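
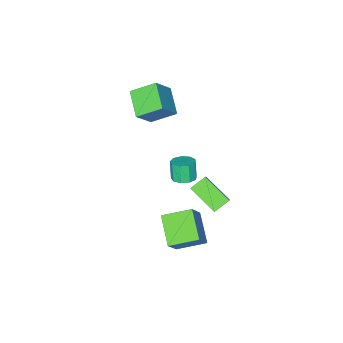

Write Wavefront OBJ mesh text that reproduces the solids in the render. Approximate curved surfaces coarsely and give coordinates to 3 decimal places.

v 0.334 1.027 -1.067
v 0.96 1.712 -0.045
v -0.008 2.839 -2.072
v 0.619 3.524 -1.05
v 1.341 0.916 -1.61
v 1.968 1.601 -0.588
v 1 2.728 -2.615
v 1.626 3.413 -1.593
v 3.491 1.583 -2.684
v 2.043 2.612 -2.131
v 4.245 3.198 -3.716
v 2.798 4.227 -3.163
v 4.562 2.173 -0.977
v 3.115 3.202 -0.424
v 5.317 3.788 -2.009
v 3.869 4.817 -1.456
v 0.989 -4.013 3.174
v -0.18 -3.023 4.06
v 1.715 -2.461 2.399
v 0.547 -1.471 3.286
v 2.173 -3.869 4.574
v 1.005 -2.879 5.461
v 2.9 -2.317 3.8
v 1.731 -1.327 4.686
v -0.181 -1.712 -3.995
v 0.596 -1.754 -3.858
v 0.357 -2.17 -2.628
v -0.419 -2.128 -2.765
v 0.412 -1.263 -3.727
v 0.173 -1.679 -2.498
v -0.05 -0.982 -3.722
v -0.289 -1.399 -2.492
v -0.573 -1.042 -3.844
v -0.811 -1.459 -2.615
v -0.912 -1.416 -4.037
v -1.151 -1.833 -2.807
v -0.909 -1.928 -4.21
v -1.148 -2.345 -2.98
v -0.565 -2.339 -4.282
v -0.804 -2.756 -3.053
v -0.042 -2.456 -4.22
v -0.281 -2.873 -2.991
v 0.417 -2.225 -4.053
v 0.178 -2.642 -2.823
f 2 4 1
f 5 2 1
f 1 4 3
f 3 5 1
f 2 8 4
f 6 2 5
f 6 8 2
f 4 8 3
f 7 5 3
f 3 8 7
f 7 6 5
f 8 6 7
f 10 12 9
f 13 10 9
f 9 12 11
f 11 13 9
f 10 16 12
f 14 10 13
f 14 16 10
f 12 16 11
f 15 13 11
f 11 16 15
f 15 14 13
f 16 14 15
f 18 20 17
f 21 18 17
f 17 20 19
f 19 21 17
f 18 24 20
f 22 18 21
f 22 24 18
f 20 24 19
f 23 21 19
f 19 24 23
f 23 22 21
f 24 22 23
f 26 25 29
f 26 29 27
f 27 29 30
f 27 30 28
f 29 25 31
f 29 31 30
f 30 31 32
f 30 32 28
f 31 25 33
f 31 33 32
f 32 33 34
f 32 34 28
f 33 25 35
f 33 35 34
f 34 35 36
f 34 36 28
f 35 25 37
f 35 37 36
f 36 37 38
f 36 38 28
f 37 25 39
f 37 39 38
f 38 39 40
f 38 40 28
f 39 25 41
f 39 41 40
f 40 41 42
f 40 42 28
f 41 25 43
f 41 43 42
f 42 43 44
f 42 44 28
f 43 25 26
f 43 26 44
f 44 26 27
f 44 27 28



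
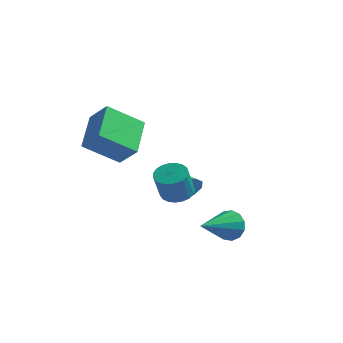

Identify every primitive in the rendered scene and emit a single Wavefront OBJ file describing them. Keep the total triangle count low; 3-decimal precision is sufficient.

v -2.424 -2.619 0.812
v -3.672 -3.778 1.972
v -3.109 -0.85 1.845
v -4.356 -2.009 3.004
v -1.424 -2.771 1.736
v -2.671 -3.93 2.895
v -2.108 -1.002 2.768
v -3.356 -2.161 3.928
v -0.832 -0.305 -1.546
v -0.109 0.034 -1.411
v -0.045 -0.676 0.022
v -0.768 -1.015 -0.114
v -0.319 0.265 -1.287
v -0.255 -0.444 0.146
v -0.618 0.399 -1.207
v -0.554 -0.311 0.225
v -0.954 0.41 -1.186
v -0.89 -0.3 0.246
v -1.269 0.298 -1.228
v -1.205 -0.412 0.205
v -1.508 0.082 -1.324
v -1.444 -0.628 0.108
v -1.631 -0.202 -1.459
v -1.567 -0.911 -0.027
v -1.615 -0.503 -1.609
v -1.551 -1.213 -0.177
v -1.464 -0.77 -1.748
v -1.4 -1.48 -0.316
v -1.204 -0.957 -1.852
v -1.139 -1.666 -0.42
v -0.879 -1.031 -1.904
v -0.815 -1.74 -0.471
v -0.546 -0.979 -1.893
v -0.482 -1.689 -0.46
v -0.263 -0.811 -1.822
v -0.199 -1.521 -0.39
v -0.078 -0.556 -1.704
v -0.014 -1.265 -0.272
v -0.024 -0.257 -1.559
v 0.041 -0.967 -0.126
v 2.277 -1.088 -2.625
v 2.683 -0.926 -1.884
v 1.843 -2.972 -1.975
v 2.22 -0.796 -1.818
v 1.776 -0.76 -2.008
v 1.491 -0.827 -2.394
v 1.455 -0.977 -2.853
v 1.68 -1.162 -3.24
v 2.095 -1.324 -3.432
v 2.567 -1.411 -3.367
v 2.948 -1.395 -3.067
v 3.115 -1.281 -2.627
v 3.016 -1.107 -2.186
v -1.56 1.434 -2.294
v -1.264 0.963 -1.404
v -2.94 2.286 -1.386
v -0.945 1.526 -1.448
v -0.861 2.054 -1.816
v -1.044 2.345 -2.366
v -1.424 2.288 -2.889
v -1.855 1.904 -3.185
v -2.174 1.341 -3.141
v -2.258 0.813 -2.773
v -2.075 0.522 -2.222
v -1.696 0.579 -1.699
f 2 4 1
f 5 2 1
f 1 4 3
f 3 5 1
f 2 8 4
f 6 2 5
f 6 8 2
f 4 8 3
f 7 5 3
f 3 8 7
f 7 6 5
f 8 6 7
f 10 9 13
f 10 13 11
f 11 13 14
f 11 14 12
f 13 9 15
f 13 15 14
f 14 15 16
f 14 16 12
f 15 9 17
f 15 17 16
f 16 17 18
f 16 18 12
f 17 9 19
f 17 19 18
f 18 19 20
f 18 20 12
f 19 9 21
f 19 21 20
f 20 21 22
f 20 22 12
f 21 9 23
f 21 23 22
f 22 23 24
f 22 24 12
f 23 9 25
f 23 25 24
f 24 25 26
f 24 26 12
f 25 9 27
f 25 27 26
f 26 27 28
f 26 28 12
f 27 9 29
f 27 29 28
f 28 29 30
f 28 30 12
f 29 9 31
f 29 31 30
f 30 31 32
f 30 32 12
f 31 9 33
f 31 33 32
f 32 33 34
f 32 34 12
f 33 9 35
f 33 35 34
f 34 35 36
f 34 36 12
f 35 9 37
f 35 37 36
f 36 37 38
f 36 38 12
f 37 9 39
f 37 39 38
f 38 39 40
f 38 40 12
f 39 9 10
f 39 10 40
f 40 10 11
f 40 11 12
f 42 41 44
f 42 44 43
f 44 41 45
f 44 45 43
f 45 41 46
f 45 46 43
f 46 41 47
f 46 47 43
f 47 41 48
f 47 48 43
f 48 41 49
f 48 49 43
f 49 41 50
f 49 50 43
f 50 41 51
f 50 51 43
f 51 41 52
f 51 52 43
f 52 41 53
f 52 53 43
f 53 41 42
f 53 42 43
f 55 54 57
f 55 57 56
f 57 54 58
f 57 58 56
f 58 54 59
f 58 59 56
f 59 54 60
f 59 60 56
f 60 54 61
f 60 61 56
f 61 54 62
f 61 62 56
f 62 54 63
f 62 63 56
f 63 54 64
f 63 64 56
f 64 54 65
f 64 65 56
f 65 54 55
f 65 55 56



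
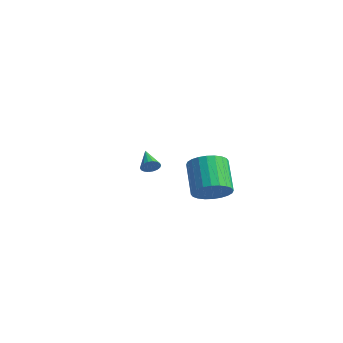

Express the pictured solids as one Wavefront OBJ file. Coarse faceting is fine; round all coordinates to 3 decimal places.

v -3.071 -2.93 0.781
v -2.925 -3.181 1.199
v -4.089 -2.49 1.399
v -2.823 -2.979 1.224
v -2.771 -2.768 1.16
v -2.778 -2.589 1.021
v -2.843 -2.477 0.835
v -2.953 -2.454 0.637
v -3.087 -2.526 0.469
v -3.217 -2.678 0.362
v -3.319 -2.88 0.338
v -3.371 -3.091 0.401
v -3.364 -3.271 0.54
v -3.299 -3.382 0.727
v -3.189 -3.405 0.924
v -3.055 -3.333 1.092
v 2.898 -3.882 1.35
v 3.396 -4.324 2.041
v 2.18 -3.66 3.342
v 1.682 -3.218 2.65
v 3.566 -3.991 2.03
v 2.351 -3.327 3.331
v 3.635 -3.641 1.915
v 2.419 -2.977 3.216
v 3.591 -3.328 1.715
v 2.376 -2.664 3.015
v 3.442 -3.099 1.458
v 2.227 -2.435 2.759
v 3.21 -2.989 1.186
v 1.995 -2.325 2.486
v 2.93 -3.016 0.938
v 1.715 -2.351 2.238
v 2.646 -3.174 0.753
v 1.43 -2.51 2.053
v 2.4 -3.44 0.658
v 1.184 -2.776 1.959
v 2.229 -3.773 0.669
v 1.014 -3.109 1.97
v 2.161 -4.123 0.784
v 0.945 -3.459 2.085
v 2.204 -4.436 0.985
v 0.989 -3.772 2.285
v 2.353 -4.665 1.241
v 1.138 -4.001 2.542
v 2.585 -4.775 1.514
v 1.37 -4.111 2.814
v 2.865 -4.749 1.762
v 1.65 -4.084 3.062
v 3.15 -4.59 1.947
v 1.934 -3.926 3.247
f 2 1 4
f 2 4 3
f 4 1 5
f 4 5 3
f 5 1 6
f 5 6 3
f 6 1 7
f 6 7 3
f 7 1 8
f 7 8 3
f 8 1 9
f 8 9 3
f 9 1 10
f 9 10 3
f 10 1 11
f 10 11 3
f 11 1 12
f 11 12 3
f 12 1 13
f 12 13 3
f 13 1 14
f 13 14 3
f 14 1 15
f 14 15 3
f 15 1 16
f 15 16 3
f 16 1 2
f 16 2 3
f 18 17 21
f 18 21 19
f 19 21 22
f 19 22 20
f 21 17 23
f 21 23 22
f 22 23 24
f 22 24 20
f 23 17 25
f 23 25 24
f 24 25 26
f 24 26 20
f 25 17 27
f 25 27 26
f 26 27 28
f 26 28 20
f 27 17 29
f 27 29 28
f 28 29 30
f 28 30 20
f 29 17 31
f 29 31 30
f 30 31 32
f 30 32 20
f 31 17 33
f 31 33 32
f 32 33 34
f 32 34 20
f 33 17 35
f 33 35 34
f 34 35 36
f 34 36 20
f 35 17 37
f 35 37 36
f 36 37 38
f 36 38 20
f 37 17 39
f 37 39 38
f 38 39 40
f 38 40 20
f 39 17 41
f 39 41 40
f 40 41 42
f 40 42 20
f 41 17 43
f 41 43 42
f 42 43 44
f 42 44 20
f 43 17 45
f 43 45 44
f 44 45 46
f 44 46 20
f 45 17 47
f 45 47 46
f 46 47 48
f 46 48 20
f 47 17 49
f 47 49 48
f 48 49 50
f 48 50 20
f 49 17 18
f 49 18 50
f 50 18 19
f 50 19 20



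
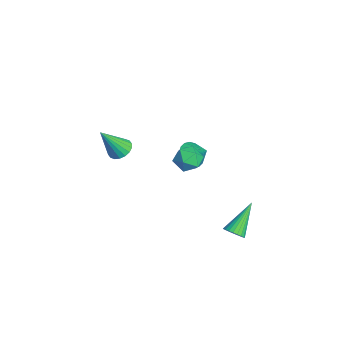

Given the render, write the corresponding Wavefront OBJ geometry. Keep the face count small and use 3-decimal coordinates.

v -1.085 1.158 -1.762
v -0.477 0.566 -1.809
v -0.395 1.802 -0.958
v -0.381 0.807 -2.084
v -0.424 1.117 -2.296
v -0.598 1.436 -2.402
v -0.869 1.7 -2.381
v -1.182 1.856 -2.238
v -1.476 1.875 -2
v -1.692 1.751 -1.716
v -1.789 1.51 -1.441
v -1.745 1.199 -1.229
v -1.571 0.88 -1.123
v -1.301 0.617 -1.144
v -0.988 0.46 -1.287
v -0.694 0.442 -1.525
v 4.17 2.115 -3.897
v 4.569 1.968 -3.446
v 3.11 3.325 -2.563
v 4.675 2.164 -3.541
v 4.703 2.353 -3.689
v 4.651 2.505 -3.869
v 4.525 2.598 -4.054
v 4.345 2.617 -4.214
v 4.138 2.56 -4.327
v 3.936 2.435 -4.373
v 3.77 2.261 -4.348
v 3.665 2.065 -4.253
v 3.636 1.876 -4.104
v 3.689 1.724 -3.924
v 3.815 1.631 -3.74
v 3.995 1.612 -3.579
v 4.202 1.669 -3.467
v 4.403 1.794 -3.42
v 2.527 0.517 0.311
v 3.12 0.468 0.92
v 1.66 -0.208 1.1
v 2.253 -0.257 1.709
v 1.885 0.491 1.531
v 2.421 0.939 1.044
v 2.359 -0.679 0.976
v 2.895 -0.231 0.489
v 3.017 -0.27 1.331
v 2.724 0.452 1.674
v 2.056 -0.192 0.346
v 1.763 0.53 0.689
v -3.273 -2.273 -2.425
v -2.536 -2.133 -2.432
v -3.047 -3.367 -0.635
v -2.659 -1.875 -2.259
v -2.904 -1.696 -2.119
v -3.221 -1.632 -2.039
v -3.549 -1.694 -2.036
v -3.822 -1.871 -2.11
v -3.987 -2.128 -2.246
v -4.01 -2.413 -2.417
v -3.887 -2.671 -2.59
v -3.643 -2.85 -2.731
v -3.325 -2.914 -2.81
v -2.997 -2.852 -2.814
v -2.724 -2.675 -2.74
v -2.56 -2.418 -2.604
f 2 1 4
f 2 4 3
f 4 1 5
f 4 5 3
f 5 1 6
f 5 6 3
f 6 1 7
f 6 7 3
f 7 1 8
f 7 8 3
f 8 1 9
f 8 9 3
f 9 1 10
f 9 10 3
f 10 1 11
f 10 11 3
f 11 1 12
f 11 12 3
f 12 1 13
f 12 13 3
f 13 1 14
f 13 14 3
f 14 1 15
f 14 15 3
f 15 1 16
f 15 16 3
f 16 1 2
f 16 2 3
f 18 17 20
f 18 20 19
f 20 17 21
f 20 21 19
f 21 17 22
f 21 22 19
f 22 17 23
f 22 23 19
f 23 17 24
f 23 24 19
f 24 17 25
f 24 25 19
f 25 17 26
f 25 26 19
f 26 17 27
f 26 27 19
f 27 17 28
f 27 28 19
f 28 17 29
f 28 29 19
f 29 17 30
f 29 30 19
f 30 17 31
f 30 31 19
f 31 17 32
f 31 32 19
f 32 17 33
f 32 33 19
f 33 17 34
f 33 34 19
f 34 17 18
f 34 18 19
f 35 46 40
f 35 40 36
f 35 36 42
f 35 42 45
f 35 45 46
f 36 40 44
f 40 46 39
f 46 45 37
f 45 42 41
f 42 36 43
f 38 44 39
f 38 39 37
f 38 37 41
f 38 41 43
f 38 43 44
f 39 44 40
f 37 39 46
f 41 37 45
f 43 41 42
f 44 43 36
f 48 47 50
f 48 50 49
f 50 47 51
f 50 51 49
f 51 47 52
f 51 52 49
f 52 47 53
f 52 53 49
f 53 47 54
f 53 54 49
f 54 47 55
f 54 55 49
f 55 47 56
f 55 56 49
f 56 47 57
f 56 57 49
f 57 47 58
f 57 58 49
f 58 47 59
f 58 59 49
f 59 47 60
f 59 60 49
f 60 47 61
f 60 61 49
f 61 47 62
f 61 62 49
f 62 47 48
f 62 48 49



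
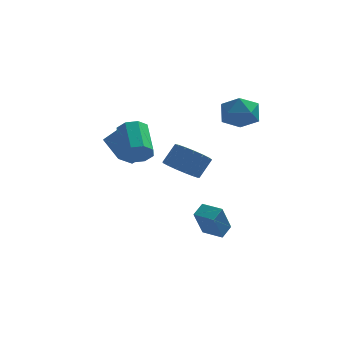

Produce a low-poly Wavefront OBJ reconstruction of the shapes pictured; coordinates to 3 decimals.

v 0.438 -1.142 0.781
v 1.413 -1.364 0.373
v 1.997 -0.741 1.432
v 1.022 -0.518 1.839
v 1.295 -0.904 0.168
v 1.879 -0.281 1.226
v 0.98 -0.499 0.103
v 1.565 0.124 1.161
v 0.542 -0.241 0.193
v 1.126 0.382 1.252
v 0.079 -0.19 0.418
v 0.663 0.434 1.477
v -0.301 -0.356 0.726
v 0.283 0.267 1.785
v -0.512 -0.702 1.047
v 0.072 -0.079 2.105
v -0.506 -1.149 1.306
v 0.079 -0.526 2.365
v -0.283 -1.595 1.446
v 0.301 -0.971 2.504
v 0.105 -1.936 1.432
v 0.689 -1.313 2.491
v 0.569 -2.095 1.27
v 1.153 -1.472 2.328
v 1.003 -2.036 0.996
v 1.588 -1.413 2.054
v 1.308 -1.772 0.672
v 1.892 -1.149 1.73
v -1.655 -2.049 2.192
v -1.31 -2.369 2.911
v -1.82 -0.592 3.948
v -2.165 -0.271 3.228
v -0.873 -2.034 2.55
v -1.383 -0.256 3.587
v -0.895 -1.707 1.979
v -1.405 0.071 3.016
v -1.362 -1.58 1.533
v -1.872 0.197 2.569
v -2 -1.728 1.472
v -2.51 0.049 2.509
v -2.437 -2.064 1.833
v -2.947 -0.286 2.87
v -2.415 -2.391 2.404
v -2.925 -0.613 3.441
v -1.948 -2.517 2.851
v -2.458 -0.74 3.887
v -3.261 2.274 -0.023
v -4.253 3.511 0.85
v -2.653 3.309 -0.799
v -3.644 4.546 0.074
v -2.476 2.374 0.726
v -3.467 3.611 1.599
v -1.867 3.409 -0.05
v -2.859 4.646 0.823
v 2.128 3.36 3.819
v 3.08 4.099 4.005
v 3.22 2.261 2.595
v 4.172 3 2.781
v 3.774 2.28 3.681
v 3.1 2.959 4.438
v 3.2 3.401 2.162
v 2.526 4.08 2.919
v 3.743 4.124 2.981
v 4.098 3.431 3.92
v 2.202 2.929 2.68
v 2.557 2.236 3.619
v 1.455 0.156 -4.303
v 1.065 -0.796 -2.565
v 1.843 0.858 -3.832
v 1.453 -0.094 -2.094
v 2.547 -0.406 -4.366
v 2.157 -1.358 -2.628
v 2.935 0.296 -3.895
v 2.545 -0.656 -2.157
f 2 1 5
f 2 5 3
f 3 5 6
f 3 6 4
f 5 1 7
f 5 7 6
f 6 7 8
f 6 8 4
f 7 1 9
f 7 9 8
f 8 9 10
f 8 10 4
f 9 1 11
f 9 11 10
f 10 11 12
f 10 12 4
f 11 1 13
f 11 13 12
f 12 13 14
f 12 14 4
f 13 1 15
f 13 15 14
f 14 15 16
f 14 16 4
f 15 1 17
f 15 17 16
f 16 17 18
f 16 18 4
f 17 1 19
f 17 19 18
f 18 19 20
f 18 20 4
f 19 1 21
f 19 21 20
f 20 21 22
f 20 22 4
f 21 1 23
f 21 23 22
f 22 23 24
f 22 24 4
f 23 1 25
f 23 25 24
f 24 25 26
f 24 26 4
f 25 1 27
f 25 27 26
f 26 27 28
f 26 28 4
f 27 1 2
f 27 2 28
f 28 2 3
f 28 3 4
f 30 29 33
f 30 33 31
f 31 33 34
f 31 34 32
f 33 29 35
f 33 35 34
f 34 35 36
f 34 36 32
f 35 29 37
f 35 37 36
f 36 37 38
f 36 38 32
f 37 29 39
f 37 39 38
f 38 39 40
f 38 40 32
f 39 29 41
f 39 41 40
f 40 41 42
f 40 42 32
f 41 29 43
f 41 43 42
f 42 43 44
f 42 44 32
f 43 29 45
f 43 45 44
f 44 45 46
f 44 46 32
f 45 29 30
f 45 30 46
f 46 30 31
f 46 31 32
f 48 50 47
f 51 48 47
f 47 50 49
f 49 51 47
f 48 54 50
f 52 48 51
f 52 54 48
f 50 54 49
f 53 51 49
f 49 54 53
f 53 52 51
f 54 52 53
f 55 66 60
f 55 60 56
f 55 56 62
f 55 62 65
f 55 65 66
f 56 60 64
f 60 66 59
f 66 65 57
f 65 62 61
f 62 56 63
f 58 64 59
f 58 59 57
f 58 57 61
f 58 61 63
f 58 63 64
f 59 64 60
f 57 59 66
f 61 57 65
f 63 61 62
f 64 63 56
f 68 70 67
f 71 68 67
f 67 70 69
f 69 71 67
f 68 74 70
f 72 68 71
f 72 74 68
f 70 74 69
f 73 71 69
f 69 74 73
f 73 72 71
f 74 72 73



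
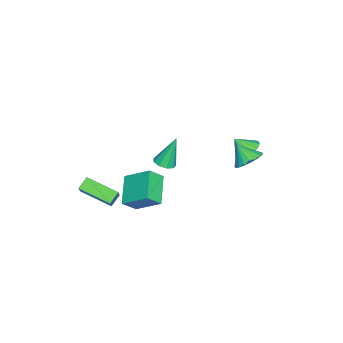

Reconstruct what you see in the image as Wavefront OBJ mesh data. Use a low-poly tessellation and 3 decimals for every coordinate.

v 3.001 -4.996 0.91
v 2.316 -4.716 1.44
v 3.307 -2.995 0.246
v 2.622 -2.715 0.777
v 3.818 -4.805 1.863
v 3.133 -4.525 2.394
v 4.124 -2.804 1.2
v 3.439 -2.524 1.73
v -0.897 4.135 2.739
v -0.195 3.519 2.441
v -1.183 3.325 3.741
v 0.017 3.783 2.715
v 0.049 4.118 2.994
v -0.107 4.455 3.222
v -0.42 4.729 3.354
v -0.827 4.885 3.364
v -1.248 4.893 3.251
v -1.599 4.75 3.036
v -1.812 4.486 2.762
v -1.843 4.152 2.483
v -1.687 3.814 2.255
v -1.375 3.54 2.123
v -0.968 3.384 2.113
v -0.547 3.376 2.226
v 1.155 -2.005 0.995
v 1.414 -0.396 2.065
v 2.924 -1.623 -0.009
v 3.183 -0.013 1.061
v 1.777 -2.667 1.839
v 2.036 -1.057 2.909
v 3.546 -2.284 0.835
v 3.805 -0.675 1.905
v -3.268 3.487 1.728
v -2.589 4.012 2.111
v -3.172 2.673 2.672
v -2.967 4.176 2.292
v -3.414 4.183 2.343
v -3.827 4.03 2.253
v -4.113 3.753 2.043
v -4.205 3.415 1.761
v -4.082 3.093 1.471
v -3.773 2.862 1.24
v -3.348 2.774 1.121
v -2.905 2.849 1.141
v -2.545 3.07 1.295
v -2.351 3.387 1.549
v -2.367 3.727 1.843
v -1.624 -1.227 0.787
v -0.933 -1.368 0.975
v -2.056 -0.613 2.833
v -0.975 -0.894 0.824
v -1.321 -0.575 0.656
v -1.808 -0.562 0.548
v -2.209 -0.859 0.553
v -2.337 -1.328 0.666
v -2.13 -1.75 0.836
v -1.687 -1.927 0.983
v -1.214 -1.776 1.038
f 2 4 1
f 5 2 1
f 1 4 3
f 3 5 1
f 2 8 4
f 6 2 5
f 6 8 2
f 4 8 3
f 7 5 3
f 3 8 7
f 7 6 5
f 8 6 7
f 10 9 12
f 10 12 11
f 12 9 13
f 12 13 11
f 13 9 14
f 13 14 11
f 14 9 15
f 14 15 11
f 15 9 16
f 15 16 11
f 16 9 17
f 16 17 11
f 17 9 18
f 17 18 11
f 18 9 19
f 18 19 11
f 19 9 20
f 19 20 11
f 20 9 21
f 20 21 11
f 21 9 22
f 21 22 11
f 22 9 23
f 22 23 11
f 23 9 24
f 23 24 11
f 24 9 10
f 24 10 11
f 26 28 25
f 29 26 25
f 25 28 27
f 27 29 25
f 26 32 28
f 30 26 29
f 30 32 26
f 28 32 27
f 31 29 27
f 27 32 31
f 31 30 29
f 32 30 31
f 34 33 36
f 34 36 35
f 36 33 37
f 36 37 35
f 37 33 38
f 37 38 35
f 38 33 39
f 38 39 35
f 39 33 40
f 39 40 35
f 40 33 41
f 40 41 35
f 41 33 42
f 41 42 35
f 42 33 43
f 42 43 35
f 43 33 44
f 43 44 35
f 44 33 45
f 44 45 35
f 45 33 46
f 45 46 35
f 46 33 47
f 46 47 35
f 47 33 34
f 47 34 35
f 49 48 51
f 49 51 50
f 51 48 52
f 51 52 50
f 52 48 53
f 52 53 50
f 53 48 54
f 53 54 50
f 54 48 55
f 54 55 50
f 55 48 56
f 55 56 50
f 56 48 57
f 56 57 50
f 57 48 58
f 57 58 50
f 58 48 49
f 58 49 50



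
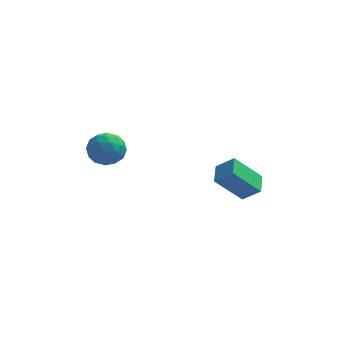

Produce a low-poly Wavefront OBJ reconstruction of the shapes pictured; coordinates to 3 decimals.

v -2.964 -1.066 2.895
v -2.454 -1.009 3.777
v -2.426 -2.611 2.683
v -1.916 -2.554 3.565
v -2.935 -2.573 3.566
v -3.268 -1.618 3.697
v -1.612 -2.002 2.763
v -1.945 -1.047 2.894
v -1.618 -1.587 3.695
v -2.436 -1.94 4.191
v -2.444 -1.68 2.269
v -3.262 -2.033 2.765
v -2.756 -0.902 3.355
v -2.124 -2.718 3.105
v -2.723 -2.73 3.106
v -2.423 -2.696 3.624
v -3.235 -1.26 3.308
v -2.935 -1.226 3.826
v -3.218 -2.146 3.702
v -1.945 -2.394 2.634
v -1.645 -2.36 3.152
v -2.457 -0.924 2.836
v -2.157 -0.89 3.354
v -1.662 -1.474 2.758
v -1.965 -1.208 3.824
v -1.649 -2.117 3.7
v -1.47 -1.792 3.228
v -1.666 -1.231 3.305
v -2.446 -1.416 4.116
v -2.129 -2.324 3.992
v -2.729 -2.335 3.993
v -2.924 -1.774 4.07
v -1.954 -1.756 4.068
v -2.751 -1.296 2.468
v -2.434 -2.204 2.344
v -1.956 -1.846 2.39
v -2.151 -1.285 2.467
v -3.231 -1.503 2.76
v -2.915 -2.412 2.636
v -3.214 -2.389 3.155
v -3.41 -1.828 3.232
v -2.926 -1.864 2.392
v 3.825 1.849 -2.372
v 2.437 1.417 -0.842
v 3.809 3.045 -2.048
v 2.421 2.613 -0.518
v 4.759 1.647 -1.582
v 3.371 1.215 -0.052
v 4.743 2.843 -1.258
v 3.355 2.411 0.272
f 1 38 17
f 38 12 41
f 17 41 6
f 38 41 17
f 1 17 13
f 17 6 18
f 13 18 2
f 17 18 13
f 1 13 22
f 13 2 23
f 22 23 8
f 13 23 22
f 1 22 34
f 22 8 37
f 34 37 11
f 22 37 34
f 1 34 38
f 34 11 42
f 38 42 12
f 34 42 38
f 2 18 29
f 18 6 32
f 29 32 10
f 18 32 29
f 6 41 19
f 41 12 40
f 19 40 5
f 41 40 19
f 12 42 39
f 42 11 35
f 39 35 3
f 42 35 39
f 11 37 36
f 37 8 24
f 36 24 7
f 37 24 36
f 8 23 28
f 23 2 25
f 28 25 9
f 23 25 28
f 4 30 16
f 30 10 31
f 16 31 5
f 30 31 16
f 4 16 14
f 16 5 15
f 14 15 3
f 16 15 14
f 4 14 21
f 14 3 20
f 21 20 7
f 14 20 21
f 4 21 26
f 21 7 27
f 26 27 9
f 21 27 26
f 4 26 30
f 26 9 33
f 30 33 10
f 26 33 30
f 5 31 19
f 31 10 32
f 19 32 6
f 31 32 19
f 3 15 39
f 15 5 40
f 39 40 12
f 15 40 39
f 7 20 36
f 20 3 35
f 36 35 11
f 20 35 36
f 9 27 28
f 27 7 24
f 28 24 8
f 27 24 28
f 10 33 29
f 33 9 25
f 29 25 2
f 33 25 29
f 44 46 43
f 47 44 43
f 43 46 45
f 45 47 43
f 44 50 46
f 48 44 47
f 48 50 44
f 46 50 45
f 49 47 45
f 45 50 49
f 49 48 47
f 50 48 49



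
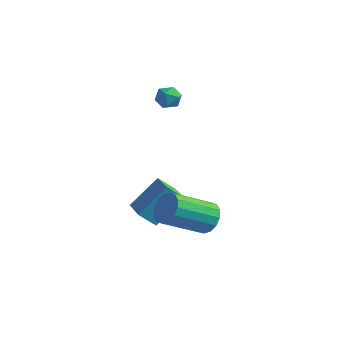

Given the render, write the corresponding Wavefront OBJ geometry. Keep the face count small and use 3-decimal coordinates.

v 1.228 -1.772 -4.086
v 1.768 -2.24 -4.468
v 1.012 -3.955 -3.436
v 0.472 -3.488 -3.054
v 1.961 -2.115 -4.118
v 1.205 -3.83 -3.086
v 1.958 -1.898 -3.759
v 1.202 -3.613 -2.727
v 1.76 -1.647 -3.488
v 1.004 -3.362 -2.456
v 1.419 -1.43 -3.377
v 0.663 -3.145 -2.345
v 1.026 -1.304 -3.456
v 0.27 -3.02 -2.424
v 0.688 -1.305 -3.704
v -0.068 -3.02 -2.672
v 0.495 -1.43 -4.054
v -0.261 -3.145 -3.022
v 0.498 -1.647 -4.413
v -0.258 -3.362 -3.381
v 0.696 -1.898 -4.684
v -0.06 -3.613 -3.652
v 1.037 -2.115 -4.795
v 0.281 -3.83 -3.763
v 1.43 -2.24 -4.716
v 0.674 -3.956 -3.684
v -1.167 -3.308 -4.123
v -0.654 -2.132 -2.804
v -2.575 -2.282 -4.49
v -2.062 -1.106 -3.171
v -0.638 -2.814 -4.769
v -0.125 -1.638 -3.45
v -2.046 -1.788 -5.136
v -1.533 -0.612 -3.817
v -2.943 -0.103 0.95
v -2.524 0.317 0.706
v -2.196 -0.497 1.554
v -1.777 -0.077 1.31
v -2.252 0.127 1.69
v -2.714 0.371 1.317
v -2.006 -0.551 0.943
v -2.468 -0.307 0.57
v -1.945 0.04 0.702
v -2.097 0.459 1.163
v -2.623 -0.639 1.097
v -2.775 -0.22 1.558
f 2 1 5
f 2 5 3
f 3 5 6
f 3 6 4
f 5 1 7
f 5 7 6
f 6 7 8
f 6 8 4
f 7 1 9
f 7 9 8
f 8 9 10
f 8 10 4
f 9 1 11
f 9 11 10
f 10 11 12
f 10 12 4
f 11 1 13
f 11 13 12
f 12 13 14
f 12 14 4
f 13 1 15
f 13 15 14
f 14 15 16
f 14 16 4
f 15 1 17
f 15 17 16
f 16 17 18
f 16 18 4
f 17 1 19
f 17 19 18
f 18 19 20
f 18 20 4
f 19 1 21
f 19 21 20
f 20 21 22
f 20 22 4
f 21 1 23
f 21 23 22
f 22 23 24
f 22 24 4
f 23 1 25
f 23 25 24
f 24 25 26
f 24 26 4
f 25 1 2
f 25 2 26
f 26 2 3
f 26 3 4
f 28 30 27
f 31 28 27
f 27 30 29
f 29 31 27
f 28 34 30
f 32 28 31
f 32 34 28
f 30 34 29
f 33 31 29
f 29 34 33
f 33 32 31
f 34 32 33
f 35 46 40
f 35 40 36
f 35 36 42
f 35 42 45
f 35 45 46
f 36 40 44
f 40 46 39
f 46 45 37
f 45 42 41
f 42 36 43
f 38 44 39
f 38 39 37
f 38 37 41
f 38 41 43
f 38 43 44
f 39 44 40
f 37 39 46
f 41 37 45
f 43 41 42
f 44 43 36



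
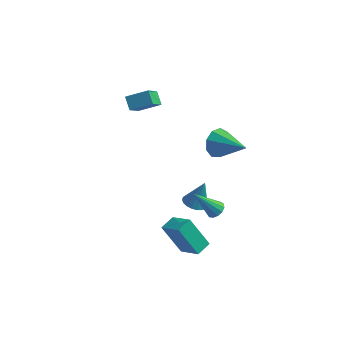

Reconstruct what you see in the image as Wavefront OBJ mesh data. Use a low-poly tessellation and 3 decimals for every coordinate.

v 0.967 -4.035 -3.069
v 2.214 -4.685 -2.226
v 1.306 -3.126 -2.869
v 2.553 -3.777 -2.027
v 2.147 -4.083 -4.853
v 3.394 -4.734 -4.011
v 2.486 -3.175 -4.654
v 3.733 -3.825 -3.811
v 1.638 -0.317 -4.023
v 2.247 0.095 -4.285
v 2.102 0.057 -2.357
v 2.014 0.32 -4.271
v 1.717 0.436 -4.214
v 1.405 0.421 -4.124
v 1.134 0.279 -4.017
v 0.95 0.034 -3.91
v 0.885 -0.272 -3.824
v 0.95 -0.585 -3.772
v 1.134 -0.852 -3.763
v 1.405 -1.027 -3.8
v 1.717 -1.078 -3.875
v 2.014 -0.998 -3.976
v 2.247 -0.8 -4.085
v 2.374 -0.519 -4.183
v 2.374 -0.202 -4.254
v -2.253 -0.444 3.435
v -2.728 0.105 4.032
v -2.196 0.79 2.342
v -2.671 1.34 2.939
v -1.029 -0 4.001
v -1.504 0.55 4.598
v -0.972 1.235 2.908
v -1.447 1.784 3.505
v 2.41 1.374 0.316
v 2.876 1.682 -0.537
v 4.33 0.646 1.104
v 2.878 2.196 -0.065
v 2.661 2.326 0.585
v 2.326 2.01 1.109
v 2.03 1.397 1.263
v 1.912 0.773 0.973
v 2.027 0.431 0.377
v 2.321 0.53 -0.249
v 2.656 1.024 -0.609
v 3.455 -1.983 -2.504
v 3.947 -1.945 -2.145
v 2.305 -2.537 -0.876
v 3.8 -1.634 -2.142
v 3.545 -1.434 -2.255
v 3.261 -1.408 -2.446
v 3.039 -1.565 -2.657
v 2.949 -1.854 -2.819
v 3.02 -2.185 -2.881
v 3.229 -2.451 -2.824
v 3.51 -2.569 -2.665
v 3.774 -2.501 -2.455
v 3.937 -2.268 -2.261
f 2 4 1
f 5 2 1
f 1 4 3
f 3 5 1
f 2 8 4
f 6 2 5
f 6 8 2
f 4 8 3
f 7 5 3
f 3 8 7
f 7 6 5
f 8 6 7
f 10 9 12
f 10 12 11
f 12 9 13
f 12 13 11
f 13 9 14
f 13 14 11
f 14 9 15
f 14 15 11
f 15 9 16
f 15 16 11
f 16 9 17
f 16 17 11
f 17 9 18
f 17 18 11
f 18 9 19
f 18 19 11
f 19 9 20
f 19 20 11
f 20 9 21
f 20 21 11
f 21 9 22
f 21 22 11
f 22 9 23
f 22 23 11
f 23 9 24
f 23 24 11
f 24 9 25
f 24 25 11
f 25 9 10
f 25 10 11
f 27 29 26
f 30 27 26
f 26 29 28
f 28 30 26
f 27 33 29
f 31 27 30
f 31 33 27
f 29 33 28
f 32 30 28
f 28 33 32
f 32 31 30
f 33 31 32
f 35 34 37
f 35 37 36
f 37 34 38
f 37 38 36
f 38 34 39
f 38 39 36
f 39 34 40
f 39 40 36
f 40 34 41
f 40 41 36
f 41 34 42
f 41 42 36
f 42 34 43
f 42 43 36
f 43 34 44
f 43 44 36
f 44 34 35
f 44 35 36
f 46 45 48
f 46 48 47
f 48 45 49
f 48 49 47
f 49 45 50
f 49 50 47
f 50 45 51
f 50 51 47
f 51 45 52
f 51 52 47
f 52 45 53
f 52 53 47
f 53 45 54
f 53 54 47
f 54 45 55
f 54 55 47
f 55 45 56
f 55 56 47
f 56 45 57
f 56 57 47
f 57 45 46
f 57 46 47



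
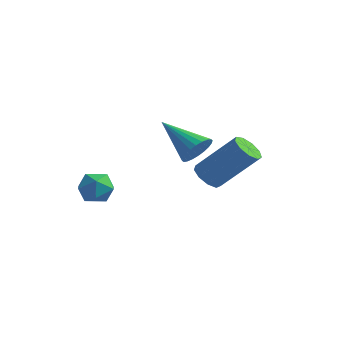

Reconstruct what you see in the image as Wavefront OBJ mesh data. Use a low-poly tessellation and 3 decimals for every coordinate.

v -0.148 0.396 0.528
v 0.208 0.454 1.069
v -1.572 0.324 1.472
v 0.16 0.697 1.015
v 0.065 0.895 0.886
v -0.063 1.016 0.703
v -0.203 1.042 0.494
v -0.335 0.971 0.289
v -0.438 0.811 0.121
v -0.498 0.589 0.015
v -0.504 0.337 -0.013
v -0.455 0.094 0.041
v -0.361 -0.103 0.17
v -0.233 -0.224 0.353
v -0.093 -0.251 0.562
v 0.039 -0.179 0.767
v 0.142 -0.02 0.935
v 0.202 0.202 1.041
v -0.767 -3.173 0.39
v -0.325 -3.378 -0.059
v -1.555 -3.622 -0.181
v -1.113 -3.827 -0.63
v -1.12 -4.096 -0.025
v -0.632 -3.819 0.328
v -1.248 -3.181 -0.568
v -0.76 -2.904 -0.215
v -0.622 -3.383 -0.651
v -0.543 -3.948 -0.315
v -1.337 -3.052 0.075
v -1.258 -3.617 0.411
v 1.17 -0.73 0.051
v 1.499 -0.48 -0.342
v 2.619 0.119 0.976
v 2.29 -0.13 1.369
v 1.224 -0.232 -0.221
v 2.344 0.368 1.096
v 0.923 -0.216 0.027
v 2.043 0.383 1.345
v 0.739 -0.441 0.287
v 1.858 0.158 1.604
v 0.756 -0.801 0.436
v 1.875 -0.201 1.753
v 0.967 -1.127 0.405
v 2.086 -0.528 1.723
v 1.273 -1.268 0.209
v 2.393 -0.668 1.526
v 1.531 -1.157 -0.061
v 2.651 -0.557 1.256
v 1.62 -0.845 -0.279
v 2.74 -0.246 1.039
f 2 1 4
f 2 4 3
f 4 1 5
f 4 5 3
f 5 1 6
f 5 6 3
f 6 1 7
f 6 7 3
f 7 1 8
f 7 8 3
f 8 1 9
f 8 9 3
f 9 1 10
f 9 10 3
f 10 1 11
f 10 11 3
f 11 1 12
f 11 12 3
f 12 1 13
f 12 13 3
f 13 1 14
f 13 14 3
f 14 1 15
f 14 15 3
f 15 1 16
f 15 16 3
f 16 1 17
f 16 17 3
f 17 1 18
f 17 18 3
f 18 1 2
f 18 2 3
f 19 30 24
f 19 24 20
f 19 20 26
f 19 26 29
f 19 29 30
f 20 24 28
f 24 30 23
f 30 29 21
f 29 26 25
f 26 20 27
f 22 28 23
f 22 23 21
f 22 21 25
f 22 25 27
f 22 27 28
f 23 28 24
f 21 23 30
f 25 21 29
f 27 25 26
f 28 27 20
f 32 31 35
f 32 35 33
f 33 35 36
f 33 36 34
f 35 31 37
f 35 37 36
f 36 37 38
f 36 38 34
f 37 31 39
f 37 39 38
f 38 39 40
f 38 40 34
f 39 31 41
f 39 41 40
f 40 41 42
f 40 42 34
f 41 31 43
f 41 43 42
f 42 43 44
f 42 44 34
f 43 31 45
f 43 45 44
f 44 45 46
f 44 46 34
f 45 31 47
f 45 47 46
f 46 47 48
f 46 48 34
f 47 31 49
f 47 49 48
f 48 49 50
f 48 50 34
f 49 31 32
f 49 32 50
f 50 32 33
f 50 33 34



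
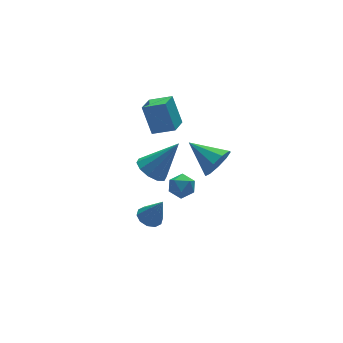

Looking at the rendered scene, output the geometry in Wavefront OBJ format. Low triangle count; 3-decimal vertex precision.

v 2.218 -3.656 2.072
v 2.747 -3.727 2.785
v 1.562 -2.164 2.708
v 3.03 -3.415 2.345
v 2.934 -3.216 1.778
v 2.502 -3.223 1.348
v 1.938 -3.433 1.258
v 1.505 -3.747 1.548
v 1.405 -4.019 2.084
v 1.686 -4.121 2.614
v 2.216 -4.006 2.891
v 0.563 -0.508 2.508
v 0.46 0.231 3.912
v 1.36 0.235 2.175
v 1.257 0.975 3.578
v 1.403 -1.215 2.942
v 1.3 -0.475 4.345
v 2.2 -0.471 2.608
v 2.097 0.268 4.012
v 2.757 0.453 -2.293
v 3.194 0.037 -2.733
v 1.786 0.083 -2.907
v 2.223 -0.333 -3.347
v 2.128 -0.521 -2.631
v 2.728 -0.291 -2.251
v 2.252 0.411 -3.389
v 2.852 0.641 -3.009
v 2.882 0.011 -3.41
v 2.805 -0.565 -2.941
v 2.175 0.685 -2.699
v 2.098 0.109 -2.23
v 0.988 0.327 -1.06
v 1.584 -0.047 -1.588
v 2.272 -0.027 0.64
v 1.694 0.485 -1.561
v 1.534 0.957 -1.342
v 1.166 1.188 -1.015
v 0.729 1.09 -0.706
v 0.391 0.701 -0.532
v 0.282 0.169 -0.559
v 0.441 -0.303 -0.778
v 0.81 -0.534 -1.105
v 1.246 -0.436 -1.414
v 0.02 -1.202 -2.955
v 0.346 -1.712 -3.242
v 0.44 -1.718 -1.565
v 0.611 -1.396 -3.205
v 0.65 -1.005 -3.072
v 0.449 -0.69 -2.894
v 0.084 -0.571 -2.739
v -0.306 -0.692 -2.667
v -0.57 -1.008 -2.704
v -0.609 -1.399 -2.837
v -0.408 -1.714 -3.015
v -0.043 -1.833 -3.17
f 2 1 4
f 2 4 3
f 4 1 5
f 4 5 3
f 5 1 6
f 5 6 3
f 6 1 7
f 6 7 3
f 7 1 8
f 7 8 3
f 8 1 9
f 8 9 3
f 9 1 10
f 9 10 3
f 10 1 11
f 10 11 3
f 11 1 2
f 11 2 3
f 13 15 12
f 16 13 12
f 12 15 14
f 14 16 12
f 13 19 15
f 17 13 16
f 17 19 13
f 15 19 14
f 18 16 14
f 14 19 18
f 18 17 16
f 19 17 18
f 20 31 25
f 20 25 21
f 20 21 27
f 20 27 30
f 20 30 31
f 21 25 29
f 25 31 24
f 31 30 22
f 30 27 26
f 27 21 28
f 23 29 24
f 23 24 22
f 23 22 26
f 23 26 28
f 23 28 29
f 24 29 25
f 22 24 31
f 26 22 30
f 28 26 27
f 29 28 21
f 33 32 35
f 33 35 34
f 35 32 36
f 35 36 34
f 36 32 37
f 36 37 34
f 37 32 38
f 37 38 34
f 38 32 39
f 38 39 34
f 39 32 40
f 39 40 34
f 40 32 41
f 40 41 34
f 41 32 42
f 41 42 34
f 42 32 43
f 42 43 34
f 43 32 33
f 43 33 34
f 45 44 47
f 45 47 46
f 47 44 48
f 47 48 46
f 48 44 49
f 48 49 46
f 49 44 50
f 49 50 46
f 50 44 51
f 50 51 46
f 51 44 52
f 51 52 46
f 52 44 53
f 52 53 46
f 53 44 54
f 53 54 46
f 54 44 55
f 54 55 46
f 55 44 45
f 55 45 46



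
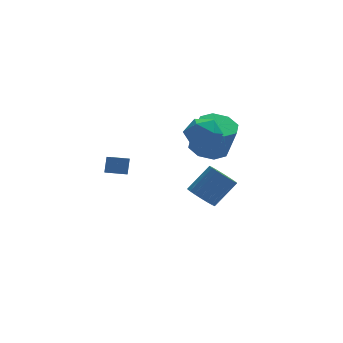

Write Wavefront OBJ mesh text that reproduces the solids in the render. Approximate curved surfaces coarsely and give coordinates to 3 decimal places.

v 1.473 0.465 1.627
v 1.972 -0.036 2.347
v 0.128 0.456 2.553
v 0.627 -0.045 3.273
v 0.861 0.916 3.072
v 1.692 0.922 2.5
v 0.408 -0.502 2.4
v 1.239 -0.496 1.828
v 1.314 -0.633 2.825
v 1.594 0.243 3.241
v 0.506 0.177 1.659
v 0.786 1.053 2.075
v 2.134 3.62 -4.242
v 2.749 3.728 -4.876
v 4.022 4.008 -3.591
v 3.406 3.9 -2.958
v 2.614 4.096 -4.822
v 3.886 4.376 -3.537
v 2.383 4.37 -4.653
v 3.655 4.65 -3.368
v 2.103 4.495 -4.402
v 3.375 4.775 -3.117
v 1.828 4.447 -4.12
v 3.101 4.727 -2.836
v 1.615 4.235 -3.863
v 2.888 4.515 -2.578
v 1.504 3.902 -3.68
v 2.777 4.182 -2.395
v 1.518 3.512 -3.609
v 2.791 3.792 -2.324
v 1.654 3.144 -3.663
v 2.926 3.424 -2.378
v 1.885 2.87 -3.832
v 3.157 3.15 -2.547
v 2.165 2.745 -4.083
v 3.437 3.025 -2.798
v 2.439 2.793 -4.364
v 3.712 3.073 -3.08
v 2.652 3.005 -4.622
v 3.925 3.285 -3.337
v 2.763 3.338 -4.805
v 4.036 3.618 -3.52
v -3.408 0.788 0.202
v -3.167 1.211 0.994
v -3.383 1.755 -0.323
v -3.142 2.178 0.47
v -2.558 0.662 0.01
v -2.317 1.085 0.803
v -2.533 1.629 -0.514
v -2.292 2.052 0.278
v 2.02 2.246 0.148
v 3.042 2.24 -0.045
v 3.382 1.748 1.78
v 2.36 1.754 1.972
v 2.781 2.952 0.196
v 3.122 2.461 2.021
v 2.075 3.251 0.409
v 2.415 2.759 2.233
v 1.336 2.961 0.468
v 1.676 2.469 2.293
v 0.998 2.252 0.34
v 1.338 1.76 2.165
v 1.258 1.539 0.099
v 1.599 1.048 1.924
v 1.965 1.241 -0.113
v 2.305 0.749 1.711
v 2.704 1.531 -0.173
v 3.044 1.039 1.652
f 1 12 6
f 1 6 2
f 1 2 8
f 1 8 11
f 1 11 12
f 2 6 10
f 6 12 5
f 12 11 3
f 11 8 7
f 8 2 9
f 4 10 5
f 4 5 3
f 4 3 7
f 4 7 9
f 4 9 10
f 5 10 6
f 3 5 12
f 7 3 11
f 9 7 8
f 10 9 2
f 14 13 17
f 14 17 15
f 15 17 18
f 15 18 16
f 17 13 19
f 17 19 18
f 18 19 20
f 18 20 16
f 19 13 21
f 19 21 20
f 20 21 22
f 20 22 16
f 21 13 23
f 21 23 22
f 22 23 24
f 22 24 16
f 23 13 25
f 23 25 24
f 24 25 26
f 24 26 16
f 25 13 27
f 25 27 26
f 26 27 28
f 26 28 16
f 27 13 29
f 27 29 28
f 28 29 30
f 28 30 16
f 29 13 31
f 29 31 30
f 30 31 32
f 30 32 16
f 31 13 33
f 31 33 32
f 32 33 34
f 32 34 16
f 33 13 35
f 33 35 34
f 34 35 36
f 34 36 16
f 35 13 37
f 35 37 36
f 36 37 38
f 36 38 16
f 37 13 39
f 37 39 38
f 38 39 40
f 38 40 16
f 39 13 41
f 39 41 40
f 40 41 42
f 40 42 16
f 41 13 14
f 41 14 42
f 42 14 15
f 42 15 16
f 44 46 43
f 47 44 43
f 43 46 45
f 45 47 43
f 44 50 46
f 48 44 47
f 48 50 44
f 46 50 45
f 49 47 45
f 45 50 49
f 49 48 47
f 50 48 49
f 52 51 55
f 52 55 53
f 53 55 56
f 53 56 54
f 55 51 57
f 55 57 56
f 56 57 58
f 56 58 54
f 57 51 59
f 57 59 58
f 58 59 60
f 58 60 54
f 59 51 61
f 59 61 60
f 60 61 62
f 60 62 54
f 61 51 63
f 61 63 62
f 62 63 64
f 62 64 54
f 63 51 65
f 63 65 64
f 64 65 66
f 64 66 54
f 65 51 67
f 65 67 66
f 66 67 68
f 66 68 54
f 67 51 52
f 67 52 68
f 68 52 53
f 68 53 54



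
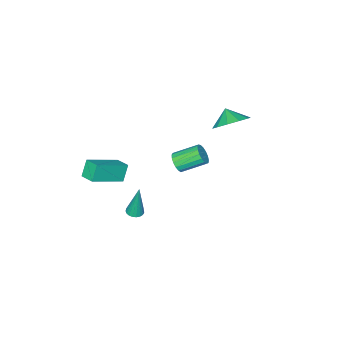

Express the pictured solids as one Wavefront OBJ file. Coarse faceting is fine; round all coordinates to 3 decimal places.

v 1.673 -0.366 -1.968
v 2.153 -0.504 -1.937
v 1.627 -0.054 0.108
v 2.169 -0.299 -1.967
v 2.099 -0.106 -1.998
v 1.956 0.043 -2.023
v 1.764 0.121 -2.039
v 1.556 0.114 -2.043
v 1.368 0.025 -2.034
v 1.234 -0.132 -2.013
v 1.175 -0.329 -1.985
v 1.202 -0.533 -1.954
v 1.311 -0.708 -1.925
v 1.482 -0.824 -1.904
v 1.687 -0.86 -1.894
v 1.889 -0.811 -1.896
v 2.054 -0.685 -1.912
v 2.155 -1.529 0.631
v 1.643 -1.676 1.582
v 2.246 -0.623 0.82
v 1.734 -0.77 1.771
v 4.006 -1.91 1.569
v 3.494 -2.057 2.52
v 4.097 -1.004 1.758
v 3.585 -1.151 2.709
v 0.915 2.079 3.277
v 1.252 2.016 3.806
v 0.321 2.957 4.512
v -0.015 3.021 3.983
v 1.381 2.249 3.666
v 0.451 3.19 4.371
v 1.404 2.443 3.436
v 0.474 3.385 4.142
v 1.315 2.555 3.17
v 0.384 3.496 3.876
v 1.134 2.557 2.929
v 0.204 3.498 3.635
v 0.903 2.45 2.768
v -0.027 3.391 3.473
v 0.675 2.258 2.723
v -0.256 3.199 3.428
v 0.502 2.025 2.805
v -0.429 2.966 3.511
v 0.424 1.805 2.995
v -0.507 2.746 3.701
v 0.458 1.647 3.25
v -0.473 2.588 3.956
v 0.597 1.589 3.511
v -0.334 2.53 4.217
v 0.809 1.643 3.719
v -0.122 2.584 4.424
v 1.045 1.797 3.825
v 0.115 2.738 4.531
v -3.736 1.514 3.353
v -2.677 1.455 3.607
v -3.944 0.846 4.067
v -2.954 1.941 3.981
v -3.53 2.265 4.116
v -4.184 2.302 3.959
v -4.667 2.037 3.57
v -4.794 1.573 3.099
v -4.517 1.087 2.725
v -3.942 0.763 2.59
v -3.288 0.726 2.747
v -2.805 0.991 3.135
f 2 1 4
f 2 4 3
f 4 1 5
f 4 5 3
f 5 1 6
f 5 6 3
f 6 1 7
f 6 7 3
f 7 1 8
f 7 8 3
f 8 1 9
f 8 9 3
f 9 1 10
f 9 10 3
f 10 1 11
f 10 11 3
f 11 1 12
f 11 12 3
f 12 1 13
f 12 13 3
f 13 1 14
f 13 14 3
f 14 1 15
f 14 15 3
f 15 1 16
f 15 16 3
f 16 1 17
f 16 17 3
f 17 1 2
f 17 2 3
f 19 21 18
f 22 19 18
f 18 21 20
f 20 22 18
f 19 25 21
f 23 19 22
f 23 25 19
f 21 25 20
f 24 22 20
f 20 25 24
f 24 23 22
f 25 23 24
f 27 26 30
f 27 30 28
f 28 30 31
f 28 31 29
f 30 26 32
f 30 32 31
f 31 32 33
f 31 33 29
f 32 26 34
f 32 34 33
f 33 34 35
f 33 35 29
f 34 26 36
f 34 36 35
f 35 36 37
f 35 37 29
f 36 26 38
f 36 38 37
f 37 38 39
f 37 39 29
f 38 26 40
f 38 40 39
f 39 40 41
f 39 41 29
f 40 26 42
f 40 42 41
f 41 42 43
f 41 43 29
f 42 26 44
f 42 44 43
f 43 44 45
f 43 45 29
f 44 26 46
f 44 46 45
f 45 46 47
f 45 47 29
f 46 26 48
f 46 48 47
f 47 48 49
f 47 49 29
f 48 26 50
f 48 50 49
f 49 50 51
f 49 51 29
f 50 26 52
f 50 52 51
f 51 52 53
f 51 53 29
f 52 26 27
f 52 27 53
f 53 27 28
f 53 28 29
f 55 54 57
f 55 57 56
f 57 54 58
f 57 58 56
f 58 54 59
f 58 59 56
f 59 54 60
f 59 60 56
f 60 54 61
f 60 61 56
f 61 54 62
f 61 62 56
f 62 54 63
f 62 63 56
f 63 54 64
f 63 64 56
f 64 54 65
f 64 65 56
f 65 54 55
f 65 55 56



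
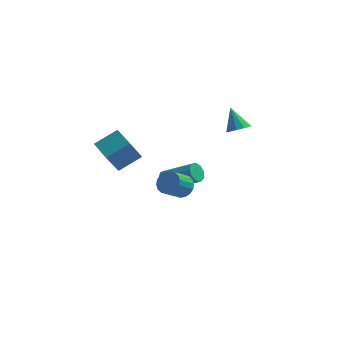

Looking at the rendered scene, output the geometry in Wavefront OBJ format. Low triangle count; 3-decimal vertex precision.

v -0.007 -2.49 0.579
v 0.504 -2.388 1.091
v -0.122 -3.168 1.872
v -0.633 -3.27 1.361
v 0.29 -2.152 1.154
v -0.336 -2.933 1.936
v 0.017 -1.983 1.104
v -0.609 -2.764 1.886
v -0.261 -1.914 0.95
v -0.887 -2.695 1.732
v -0.488 -1.96 0.723
v -1.115 -2.741 1.504
v -0.62 -2.11 0.467
v -1.247 -2.891 1.248
v -0.631 -2.336 0.233
v -1.257 -3.116 1.015
v -0.518 -2.592 0.068
v -1.144 -3.372 0.849
v -0.304 -2.827 0.004
v -0.93 -3.608 0.786
v -0.031 -2.996 0.054
v -0.657 -3.777 0.836
v 0.247 -3.065 0.208
v -0.379 -3.846 0.99
v 0.475 -3.019 0.436
v -0.152 -3.8 1.217
v 0.607 -2.869 0.692
v -0.02 -3.65 1.473
v 0.617 -2.644 0.925
v -0.009 -3.424 1.707
v -1.729 3.582 -3.263
v -1.425 4.098 -3.539
v 0.352 3.655 -2.413
v 0.049 3.138 -2.137
v -1.633 4.226 -3.16
v 0.144 3.783 -2.034
v -1.886 4.053 -2.829
v -0.109 3.61 -1.703
v -2.066 3.659 -2.701
v -0.288 3.216 -1.575
v -2.087 3.229 -2.836
v -0.31 2.786 -1.71
v -1.941 2.964 -3.171
v -0.164 2.52 -2.045
v -1.695 2.988 -3.549
v 0.082 2.544 -2.423
v -1.465 3.29 -3.793
v 0.312 2.846 -2.667
v -1.358 3.728 -3.789
v 0.419 3.285 -2.663
v -3.561 -4.595 3.839
v -2.469 -3.95 4.561
v -4.387 -3.364 3.988
v -3.294 -2.718 4.71
v -3.026 -4.082 2.57
v -1.933 -3.436 3.292
v -3.851 -2.85 2.719
v -2.759 -2.205 3.441
v 2.426 1.782 2.413
v 3.012 1.61 2.775
v 1.894 2.478 3.607
v 3.086 1.963 2.602
v 2.95 2.259 2.369
v 2.648 2.403 2.15
v 2.275 2.351 2.015
v 1.95 2.118 2.006
v 1.776 1.778 2.127
v 1.808 1.44 2.338
v 2.036 1.21 2.573
v 2.388 1.163 2.758
v 2.752 1.312 2.833
f 2 1 5
f 2 5 3
f 3 5 6
f 3 6 4
f 5 1 7
f 5 7 6
f 6 7 8
f 6 8 4
f 7 1 9
f 7 9 8
f 8 9 10
f 8 10 4
f 9 1 11
f 9 11 10
f 10 11 12
f 10 12 4
f 11 1 13
f 11 13 12
f 12 13 14
f 12 14 4
f 13 1 15
f 13 15 14
f 14 15 16
f 14 16 4
f 15 1 17
f 15 17 16
f 16 17 18
f 16 18 4
f 17 1 19
f 17 19 18
f 18 19 20
f 18 20 4
f 19 1 21
f 19 21 20
f 20 21 22
f 20 22 4
f 21 1 23
f 21 23 22
f 22 23 24
f 22 24 4
f 23 1 25
f 23 25 24
f 24 25 26
f 24 26 4
f 25 1 27
f 25 27 26
f 26 27 28
f 26 28 4
f 27 1 29
f 27 29 28
f 28 29 30
f 28 30 4
f 29 1 2
f 29 2 30
f 30 2 3
f 30 3 4
f 32 31 35
f 32 35 33
f 33 35 36
f 33 36 34
f 35 31 37
f 35 37 36
f 36 37 38
f 36 38 34
f 37 31 39
f 37 39 38
f 38 39 40
f 38 40 34
f 39 31 41
f 39 41 40
f 40 41 42
f 40 42 34
f 41 31 43
f 41 43 42
f 42 43 44
f 42 44 34
f 43 31 45
f 43 45 44
f 44 45 46
f 44 46 34
f 45 31 47
f 45 47 46
f 46 47 48
f 46 48 34
f 47 31 49
f 47 49 48
f 48 49 50
f 48 50 34
f 49 31 32
f 49 32 50
f 50 32 33
f 50 33 34
f 52 54 51
f 55 52 51
f 51 54 53
f 53 55 51
f 52 58 54
f 56 52 55
f 56 58 52
f 54 58 53
f 57 55 53
f 53 58 57
f 57 56 55
f 58 56 57
f 60 59 62
f 60 62 61
f 62 59 63
f 62 63 61
f 63 59 64
f 63 64 61
f 64 59 65
f 64 65 61
f 65 59 66
f 65 66 61
f 66 59 67
f 66 67 61
f 67 59 68
f 67 68 61
f 68 59 69
f 68 69 61
f 69 59 70
f 69 70 61
f 70 59 71
f 70 71 61
f 71 59 60
f 71 60 61



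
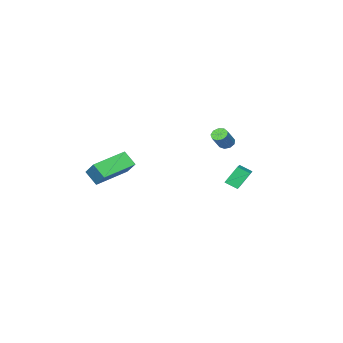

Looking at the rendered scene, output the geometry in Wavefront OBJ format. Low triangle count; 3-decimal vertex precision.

v -3.893 1.95 1.719
v -3.558 2.132 1.379
v -2.773 2.371 2.282
v -3.107 2.19 2.621
v -3.765 2.389 1.492
v -2.98 2.628 2.394
v -4.032 2.441 1.71
v -3.247 2.68 2.613
v -4.234 2.263 1.933
v -3.449 2.502 2.835
v -4.276 1.939 2.055
v -3.49 2.178 2.958
v -4.138 1.62 2.02
v -3.353 1.86 2.923
v -3.886 1.456 1.844
v -3.101 1.695 2.747
v -3.637 1.523 1.609
v -2.851 1.762 2.512
v -3.507 1.79 1.426
v -2.722 2.029 2.328
v 2.015 -0.522 1.216
v 2.282 0.5 2.12
v 1.868 0.209 0.434
v 2.135 1.23 1.338
v 4.105 -0.63 0.722
v 4.372 0.391 1.626
v 3.958 0.1 -0.06
v 4.225 1.122 0.844
v -4.809 3.099 -0.411
v -4.403 2.481 0.008
v -3.454 4.37 0.147
v -3.048 3.752 0.566
v -4.112 2.828 -1.486
v -3.706 2.21 -1.067
v -2.757 4.099 -0.928
v -2.351 3.481 -0.509
f 2 1 5
f 2 5 3
f 3 5 6
f 3 6 4
f 5 1 7
f 5 7 6
f 6 7 8
f 6 8 4
f 7 1 9
f 7 9 8
f 8 9 10
f 8 10 4
f 9 1 11
f 9 11 10
f 10 11 12
f 10 12 4
f 11 1 13
f 11 13 12
f 12 13 14
f 12 14 4
f 13 1 15
f 13 15 14
f 14 15 16
f 14 16 4
f 15 1 17
f 15 17 16
f 16 17 18
f 16 18 4
f 17 1 19
f 17 19 18
f 18 19 20
f 18 20 4
f 19 1 2
f 19 2 20
f 20 2 3
f 20 3 4
f 22 24 21
f 25 22 21
f 21 24 23
f 23 25 21
f 22 28 24
f 26 22 25
f 26 28 22
f 24 28 23
f 27 25 23
f 23 28 27
f 27 26 25
f 28 26 27
f 30 32 29
f 33 30 29
f 29 32 31
f 31 33 29
f 30 36 32
f 34 30 33
f 34 36 30
f 32 36 31
f 35 33 31
f 31 36 35
f 35 34 33
f 36 34 35



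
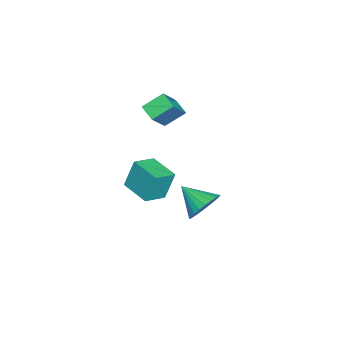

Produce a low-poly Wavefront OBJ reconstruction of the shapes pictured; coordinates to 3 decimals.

v -3.201 -0.169 0.691
v -3.77 -0.856 1.095
v -2.041 -0.442 1.861
v -2.611 -1.129 2.266
v -2.649 -1.071 -0.066
v -3.219 -1.758 0.339
v -1.49 -1.344 1.105
v -2.059 -2.031 1.509
v -0.627 -2.5 -3.264
v -0.89 -2.059 -1.675
v -1.674 -1.853 -3.617
v -1.937 -1.412 -2.028
v 0.297 -1.128 -3.492
v 0.034 -0.687 -1.903
v -0.75 -0.481 -3.845
v -1.013 -0.04 -2.256
v 3.165 2.637 -0.926
v 3.521 3.037 -0.129
v 2.715 1.383 -0.094
v 3.169 3.166 -0.125
v 2.817 3.215 -0.243
v 2.517 3.175 -0.465
v 2.317 3.053 -0.757
v 2.245 2.868 -1.074
v 2.314 2.648 -1.369
v 2.512 2.426 -1.597
v 2.81 2.236 -1.722
v 3.161 2.107 -1.726
v 3.514 2.059 -1.608
v 3.813 2.099 -1.387
v 4.013 2.22 -1.095
v 4.085 2.405 -0.777
v 4.016 2.625 -0.482
v 3.818 2.847 -0.254
f 2 4 1
f 5 2 1
f 1 4 3
f 3 5 1
f 2 8 4
f 6 2 5
f 6 8 2
f 4 8 3
f 7 5 3
f 3 8 7
f 7 6 5
f 8 6 7
f 10 12 9
f 13 10 9
f 9 12 11
f 11 13 9
f 10 16 12
f 14 10 13
f 14 16 10
f 12 16 11
f 15 13 11
f 11 16 15
f 15 14 13
f 16 14 15
f 18 17 20
f 18 20 19
f 20 17 21
f 20 21 19
f 21 17 22
f 21 22 19
f 22 17 23
f 22 23 19
f 23 17 24
f 23 24 19
f 24 17 25
f 24 25 19
f 25 17 26
f 25 26 19
f 26 17 27
f 26 27 19
f 27 17 28
f 27 28 19
f 28 17 29
f 28 29 19
f 29 17 30
f 29 30 19
f 30 17 31
f 30 31 19
f 31 17 32
f 31 32 19
f 32 17 33
f 32 33 19
f 33 17 34
f 33 34 19
f 34 17 18
f 34 18 19



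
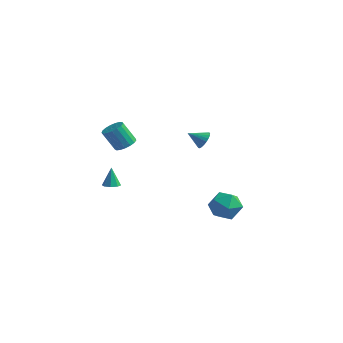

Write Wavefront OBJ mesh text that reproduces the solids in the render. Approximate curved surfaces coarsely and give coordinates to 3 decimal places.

v -3.573 -1.23 1.736
v -2.939 -1.258 2.076
v -3.653 -1.557 3.384
v -4.287 -1.53 3.044
v -3.031 -0.927 2.101
v -3.746 -1.226 3.409
v -3.248 -0.666 2.043
v -3.963 -0.965 3.351
v -3.539 -0.534 1.914
v -4.254 -0.833 3.222
v -3.838 -0.561 1.744
v -4.552 -0.86 3.052
v -4.076 -0.742 1.573
v -4.79 -1.041 2.881
v -4.198 -1.035 1.439
v -4.913 -1.334 2.747
v -4.178 -1.372 1.373
v -4.893 -1.671 2.681
v -4.019 -1.677 1.39
v -4.733 -1.976 2.698
v -3.757 -1.88 1.487
v -4.472 -2.179 2.794
v -3.454 -1.934 1.64
v -4.168 -2.233 2.948
v -3.177 -1.827 1.816
v -3.892 -2.126 3.124
v -2.991 -1.583 1.973
v -3.706 -1.882 3.281
v -3.813 -2.373 -1.225
v -3.339 -2.095 -1.217
v -4.027 -2.047 0.025
v -3.664 -1.855 -1.335
v -4.076 -1.918 -1.389
v -4.335 -2.247 -1.347
v -4.288 -2.65 -1.234
v -3.963 -2.89 -1.116
v -3.551 -2.827 -1.062
v -3.292 -2.498 -1.104
v 3.871 -1.003 -0.391
v 4.671 -1.694 -0.627
v 2.689 -2.226 -0.813
v 3.489 -2.917 -1.049
v 3.314 -2.622 -0.022
v 4.044 -1.867 0.239
v 3.316 -2.053 -1.679
v 4.046 -1.298 -1.418
v 4.327 -2.343 -1.423
v 4.326 -2.695 -0.399
v 3.034 -1.225 -1.041
v 3.033 -1.577 -0.017
v 1.025 -0.009 2.872
v 1.276 0.22 3.414
v 0.235 -0.511 3.448
v 1.104 0.412 3.347
v 0.92 0.532 3.197
v 0.753 0.558 2.991
v 0.633 0.486 2.765
v 0.582 0.328 2.557
v 0.607 0.112 2.403
v 0.704 -0.125 2.33
v 0.857 -0.341 2.351
v 1.039 -0.501 2.462
v 1.219 -0.575 2.644
v 1.365 -0.551 2.865
v 1.453 -0.434 3.087
v 1.466 -0.243 3.272
v 1.404 -0.012 3.388
f 2 1 5
f 2 5 3
f 3 5 6
f 3 6 4
f 5 1 7
f 5 7 6
f 6 7 8
f 6 8 4
f 7 1 9
f 7 9 8
f 8 9 10
f 8 10 4
f 9 1 11
f 9 11 10
f 10 11 12
f 10 12 4
f 11 1 13
f 11 13 12
f 12 13 14
f 12 14 4
f 13 1 15
f 13 15 14
f 14 15 16
f 14 16 4
f 15 1 17
f 15 17 16
f 16 17 18
f 16 18 4
f 17 1 19
f 17 19 18
f 18 19 20
f 18 20 4
f 19 1 21
f 19 21 20
f 20 21 22
f 20 22 4
f 21 1 23
f 21 23 22
f 22 23 24
f 22 24 4
f 23 1 25
f 23 25 24
f 24 25 26
f 24 26 4
f 25 1 27
f 25 27 26
f 26 27 28
f 26 28 4
f 27 1 2
f 27 2 28
f 28 2 3
f 28 3 4
f 30 29 32
f 30 32 31
f 32 29 33
f 32 33 31
f 33 29 34
f 33 34 31
f 34 29 35
f 34 35 31
f 35 29 36
f 35 36 31
f 36 29 37
f 36 37 31
f 37 29 38
f 37 38 31
f 38 29 30
f 38 30 31
f 39 50 44
f 39 44 40
f 39 40 46
f 39 46 49
f 39 49 50
f 40 44 48
f 44 50 43
f 50 49 41
f 49 46 45
f 46 40 47
f 42 48 43
f 42 43 41
f 42 41 45
f 42 45 47
f 42 47 48
f 43 48 44
f 41 43 50
f 45 41 49
f 47 45 46
f 48 47 40
f 52 51 54
f 52 54 53
f 54 51 55
f 54 55 53
f 55 51 56
f 55 56 53
f 56 51 57
f 56 57 53
f 57 51 58
f 57 58 53
f 58 51 59
f 58 59 53
f 59 51 60
f 59 60 53
f 60 51 61
f 60 61 53
f 61 51 62
f 61 62 53
f 62 51 63
f 62 63 53
f 63 51 64
f 63 64 53
f 64 51 65
f 64 65 53
f 65 51 66
f 65 66 53
f 66 51 67
f 66 67 53
f 67 51 52
f 67 52 53



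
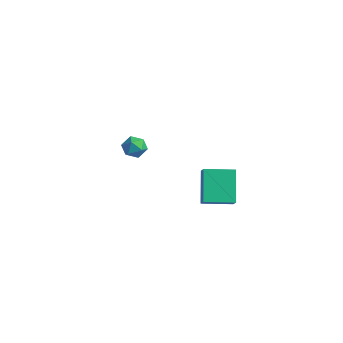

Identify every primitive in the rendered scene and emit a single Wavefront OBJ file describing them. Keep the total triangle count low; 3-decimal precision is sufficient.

v 1.577 0.912 -0.191
v 2.096 0.552 0.422
v 2.554 2.067 -0.339
v 3.073 1.707 0.274
v 2.487 -0.027 -1.514
v 3.006 -0.387 -0.901
v 3.464 1.128 -1.662
v 3.983 0.768 -1.049
v -3.45 1.612 -1.871
v -2.9 1.783 -1.465
v -3.76 0.817 -1.115
v -3.21 0.988 -0.709
v -3.746 1.439 -0.784
v -3.554 1.93 -1.251
v -3.106 0.67 -1.329
v -2.914 1.161 -1.796
v -2.687 1.2 -1.131
v -3.083 1.676 -0.794
v -3.577 0.924 -1.786
v -3.973 1.4 -1.449
f 2 4 1
f 5 2 1
f 1 4 3
f 3 5 1
f 2 8 4
f 6 2 5
f 6 8 2
f 4 8 3
f 7 5 3
f 3 8 7
f 7 6 5
f 8 6 7
f 9 20 14
f 9 14 10
f 9 10 16
f 9 16 19
f 9 19 20
f 10 14 18
f 14 20 13
f 20 19 11
f 19 16 15
f 16 10 17
f 12 18 13
f 12 13 11
f 12 11 15
f 12 15 17
f 12 17 18
f 13 18 14
f 11 13 20
f 15 11 19
f 17 15 16
f 18 17 10



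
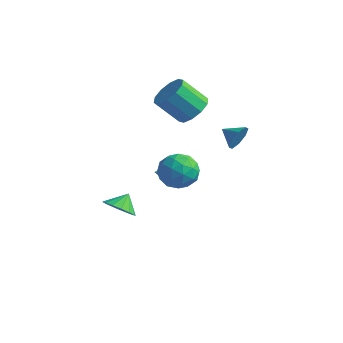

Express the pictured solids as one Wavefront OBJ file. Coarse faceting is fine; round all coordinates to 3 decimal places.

v -0.699 2.856 1.794
v -0.08 1.959 1.786
v -1.182 1.187 3.198
v -1.801 2.084 3.206
v 0.185 2.391 2.23
v -0.916 1.619 3.642
v 0.113 3.001 2.507
v -0.989 2.229 3.919
v -0.27 3.555 2.511
v -1.371 2.784 3.923
v -0.816 3.843 2.242
v -1.918 3.071 3.654
v -1.318 3.753 1.802
v -2.42 2.981 3.214
v -1.584 3.321 1.358
v -2.685 2.549 2.77
v -1.511 2.711 1.081
v -2.613 1.939 2.493
v -1.129 2.156 1.077
v -2.23 1.385 2.489
v -0.582 1.869 1.346
v -1.684 1.097 2.758
v -1.984 2.858 -3.866
v -1.442 2.545 -4.348
v -2.036 1.182 -2.834
v -1.2 2.793 -3.934
v -1.325 3.072 -3.488
v -1.758 3.25 -3.219
v -2.297 3.246 -3.253
v -2.69 3.06 -3.574
v -2.753 2.78 -4.032
v -2.456 2.537 -4.412
v -1.938 2.444 -4.537
v 0.082 -4.209 -1.857
v 0.977 -4.445 -1.601
v 0.078 -3.431 -1.123
v 1.031 -4.106 -1.96
v 0.831 -3.795 -2.292
v 0.431 -3.595 -2.507
v -0.063 -3.559 -2.548
v -0.518 -3.698 -2.404
v -0.812 -3.973 -2.113
v -0.867 -4.312 -1.754
v -0.667 -4.624 -1.422
v -0.266 -4.824 -1.207
v 0.228 -4.86 -1.166
v 0.683 -4.721 -1.31
v 0.8 0.65 -0.075
v 1.706 0.307 -0.781
v -0.406 -0.507 -1.059
v 0.5 -0.85 -1.765
v 0.478 -1.185 -0.614
v 1.223 -0.469 -0.006
v 0.077 0.269 -1.834
v 0.822 0.985 -1.226
v 1.259 0.072 -1.868
v 1.506 -0.827 -1.114
v -0.206 0.627 -0.726
v 0.041 -0.272 0.028
v 1.359 0.58 -0.342
v -0.059 -0.78 -1.498
v -0.072 -0.977 -0.822
v 0.461 -1.178 -1.237
v 1.075 0.124 0.114
v 1.607 -0.078 -0.301
v 0.885 -0.955 -0.203
v -0.307 -0.122 -1.539
v 0.225 -0.324 -1.954
v 0.839 0.978 -0.603
v 1.372 0.777 -1.018
v 0.415 0.755 -1.637
v 1.629 0.24 -1.396
v 0.92 -0.44 -1.974
v 0.671 0.218 -2.015
v 1.109 0.639 -1.657
v 1.774 -0.288 -0.953
v 1.065 -0.968 -1.531
v 1.052 -1.165 -0.855
v 1.49 -0.744 -0.497
v 1.511 -0.426 -1.592
v 0.235 0.768 -0.309
v -0.474 0.088 -0.887
v -0.19 0.544 -1.343
v 0.248 0.965 -0.985
v 0.38 0.24 0.134
v -0.329 -0.44 -0.444
v 0.191 -0.839 -0.183
v 0.629 -0.418 0.175
v -0.211 0.226 -0.248
v 4.155 0.416 2.816
v 4.4 0.064 3.516
v 3.145 0.324 3.124
v 4.358 0.688 3.563
v 4.197 1.153 3.173
v 4.012 1.186 2.574
v 3.911 0.768 2.117
v 3.953 0.143 2.07
v 4.113 -0.322 2.46
v 4.298 -0.355 3.059
f 2 1 5
f 2 5 3
f 3 5 6
f 3 6 4
f 5 1 7
f 5 7 6
f 6 7 8
f 6 8 4
f 7 1 9
f 7 9 8
f 8 9 10
f 8 10 4
f 9 1 11
f 9 11 10
f 10 11 12
f 10 12 4
f 11 1 13
f 11 13 12
f 12 13 14
f 12 14 4
f 13 1 15
f 13 15 14
f 14 15 16
f 14 16 4
f 15 1 17
f 15 17 16
f 16 17 18
f 16 18 4
f 17 1 19
f 17 19 18
f 18 19 20
f 18 20 4
f 19 1 21
f 19 21 20
f 20 21 22
f 20 22 4
f 21 1 2
f 21 2 22
f 22 2 3
f 22 3 4
f 24 23 26
f 24 26 25
f 26 23 27
f 26 27 25
f 27 23 28
f 27 28 25
f 28 23 29
f 28 29 25
f 29 23 30
f 29 30 25
f 30 23 31
f 30 31 25
f 31 23 32
f 31 32 25
f 32 23 33
f 32 33 25
f 33 23 24
f 33 24 25
f 35 34 37
f 35 37 36
f 37 34 38
f 37 38 36
f 38 34 39
f 38 39 36
f 39 34 40
f 39 40 36
f 40 34 41
f 40 41 36
f 41 34 42
f 41 42 36
f 42 34 43
f 42 43 36
f 43 34 44
f 43 44 36
f 44 34 45
f 44 45 36
f 45 34 46
f 45 46 36
f 46 34 47
f 46 47 36
f 47 34 35
f 47 35 36
f 48 85 64
f 85 59 88
f 64 88 53
f 85 88 64
f 48 64 60
f 64 53 65
f 60 65 49
f 64 65 60
f 48 60 69
f 60 49 70
f 69 70 55
f 60 70 69
f 48 69 81
f 69 55 84
f 81 84 58
f 69 84 81
f 48 81 85
f 81 58 89
f 85 89 59
f 81 89 85
f 49 65 76
f 65 53 79
f 76 79 57
f 65 79 76
f 53 88 66
f 88 59 87
f 66 87 52
f 88 87 66
f 59 89 86
f 89 58 82
f 86 82 50
f 89 82 86
f 58 84 83
f 84 55 71
f 83 71 54
f 84 71 83
f 55 70 75
f 70 49 72
f 75 72 56
f 70 72 75
f 51 77 63
f 77 57 78
f 63 78 52
f 77 78 63
f 51 63 61
f 63 52 62
f 61 62 50
f 63 62 61
f 51 61 68
f 61 50 67
f 68 67 54
f 61 67 68
f 51 68 73
f 68 54 74
f 73 74 56
f 68 74 73
f 51 73 77
f 73 56 80
f 77 80 57
f 73 80 77
f 52 78 66
f 78 57 79
f 66 79 53
f 78 79 66
f 50 62 86
f 62 52 87
f 86 87 59
f 62 87 86
f 54 67 83
f 67 50 82
f 83 82 58
f 67 82 83
f 56 74 75
f 74 54 71
f 75 71 55
f 74 71 75
f 57 80 76
f 80 56 72
f 76 72 49
f 80 72 76
f 91 90 93
f 91 93 92
f 93 90 94
f 93 94 92
f 94 90 95
f 94 95 92
f 95 90 96
f 95 96 92
f 96 90 97
f 96 97 92
f 97 90 98
f 97 98 92
f 98 90 99
f 98 99 92
f 99 90 91
f 99 91 92



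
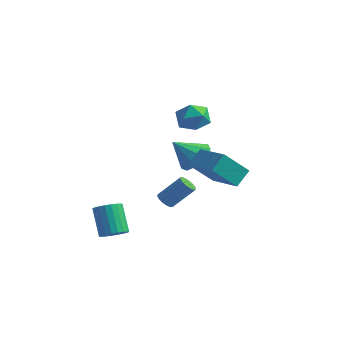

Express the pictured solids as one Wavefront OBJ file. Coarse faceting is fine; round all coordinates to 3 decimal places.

v 1.305 -3.01 -4.5
v 1.955 -3.031 -4.087
v 1.044 -2.47 -2.627
v 0.395 -2.45 -3.04
v 1.957 -2.732 -4.201
v 1.047 -2.171 -2.74
v 1.847 -2.48 -4.366
v 0.937 -1.92 -2.905
v 1.644 -2.321 -4.554
v 0.733 -1.76 -3.094
v 1.381 -2.28 -4.733
v 0.471 -1.72 -3.273
v 1.106 -2.366 -4.872
v 0.195 -1.805 -3.412
v 0.865 -2.563 -4.946
v -0.046 -2.003 -3.486
v 0.7 -2.838 -4.944
v -0.21 -2.277 -3.483
v 0.64 -3.142 -4.864
v -0.271 -2.581 -3.404
v 0.695 -3.424 -4.722
v -0.216 -2.863 -3.262
v 0.855 -3.634 -4.541
v -0.055 -3.073 -3.081
v 1.093 -3.736 -4.354
v 0.183 -3.175 -2.893
v 1.368 -3.713 -4.191
v 0.458 -3.152 -2.731
v 1.632 -3.568 -4.082
v 0.722 -3.007 -2.622
v 1.84 -3.327 -4.045
v 0.929 -2.766 -2.585
v 1.127 3.792 -1.725
v 1.884 4.08 -0.995
v 0.293 2.868 -0.495
v 1.328 4.578 -0.997
v 0.679 4.708 -1.34
v 0.24 4.41 -1.863
v 0.215 3.822 -2.321
v 0.618 3.221 -2.5
v 1.258 2.887 -2.317
v 1.838 2.976 -1.856
v 2.085 3.448 -1.334
v 2.713 2.311 2.332
v 3.604 1.861 2.295
v 2.056 0.959 2.925
v 2.947 0.509 2.888
v 2.785 1.245 3.544
v 3.192 2.08 3.178
v 2.468 0.74 2.042
v 2.875 1.575 1.676
v 3.453 0.89 2.116
v 3.649 1.202 3.044
v 2.011 1.618 2.176
v 2.207 1.93 3.104
v 3.104 2.73 -2.387
v 2.397 1.561 -0.996
v 3.188 3.633 -1.586
v 2.481 2.464 -0.194
v 5.139 2.096 -1.886
v 4.432 0.927 -0.494
v 5.223 2.999 -1.084
v 4.516 1.83 0.307
v 3.075 -1.127 -2.279
v 3.483 -1.041 -2.623
v 4.332 -0.268 -1.424
v 3.925 -0.353 -1.081
v 3.318 -0.818 -2.65
v 4.167 -0.045 -1.452
v 3.087 -0.677 -2.578
v 3.936 0.096 -1.379
v 2.854 -0.656 -2.426
v 3.703 0.117 -1.227
v 2.68 -0.762 -2.234
v 3.529 0.011 -1.036
v 2.612 -0.965 -2.055
v 3.461 -0.192 -0.856
v 2.668 -1.212 -1.936
v 3.517 -0.439 -0.737
v 2.833 -1.435 -1.908
v 3.682 -0.662 -0.71
v 3.064 -1.576 -1.981
v 3.913 -0.803 -0.782
v 3.297 -1.597 -2.133
v 4.146 -0.824 -0.934
v 3.471 -1.491 -2.324
v 4.32 -0.718 -1.126
v 3.539 -1.288 -2.504
v 4.388 -0.515 -1.305
f 2 1 5
f 2 5 3
f 3 5 6
f 3 6 4
f 5 1 7
f 5 7 6
f 6 7 8
f 6 8 4
f 7 1 9
f 7 9 8
f 8 9 10
f 8 10 4
f 9 1 11
f 9 11 10
f 10 11 12
f 10 12 4
f 11 1 13
f 11 13 12
f 12 13 14
f 12 14 4
f 13 1 15
f 13 15 14
f 14 15 16
f 14 16 4
f 15 1 17
f 15 17 16
f 16 17 18
f 16 18 4
f 17 1 19
f 17 19 18
f 18 19 20
f 18 20 4
f 19 1 21
f 19 21 20
f 20 21 22
f 20 22 4
f 21 1 23
f 21 23 22
f 22 23 24
f 22 24 4
f 23 1 25
f 23 25 24
f 24 25 26
f 24 26 4
f 25 1 27
f 25 27 26
f 26 27 28
f 26 28 4
f 27 1 29
f 27 29 28
f 28 29 30
f 28 30 4
f 29 1 31
f 29 31 30
f 30 31 32
f 30 32 4
f 31 1 2
f 31 2 32
f 32 2 3
f 32 3 4
f 34 33 36
f 34 36 35
f 36 33 37
f 36 37 35
f 37 33 38
f 37 38 35
f 38 33 39
f 38 39 35
f 39 33 40
f 39 40 35
f 40 33 41
f 40 41 35
f 41 33 42
f 41 42 35
f 42 33 43
f 42 43 35
f 43 33 34
f 43 34 35
f 44 55 49
f 44 49 45
f 44 45 51
f 44 51 54
f 44 54 55
f 45 49 53
f 49 55 48
f 55 54 46
f 54 51 50
f 51 45 52
f 47 53 48
f 47 48 46
f 47 46 50
f 47 50 52
f 47 52 53
f 48 53 49
f 46 48 55
f 50 46 54
f 52 50 51
f 53 52 45
f 57 59 56
f 60 57 56
f 56 59 58
f 58 60 56
f 57 63 59
f 61 57 60
f 61 63 57
f 59 63 58
f 62 60 58
f 58 63 62
f 62 61 60
f 63 61 62
f 65 64 68
f 65 68 66
f 66 68 69
f 66 69 67
f 68 64 70
f 68 70 69
f 69 70 71
f 69 71 67
f 70 64 72
f 70 72 71
f 71 72 73
f 71 73 67
f 72 64 74
f 72 74 73
f 73 74 75
f 73 75 67
f 74 64 76
f 74 76 75
f 75 76 77
f 75 77 67
f 76 64 78
f 76 78 77
f 77 78 79
f 77 79 67
f 78 64 80
f 78 80 79
f 79 80 81
f 79 81 67
f 80 64 82
f 80 82 81
f 81 82 83
f 81 83 67
f 82 64 84
f 82 84 83
f 83 84 85
f 83 85 67
f 84 64 86
f 84 86 85
f 85 86 87
f 85 87 67
f 86 64 88
f 86 88 87
f 87 88 89
f 87 89 67
f 88 64 65
f 88 65 89
f 89 65 66
f 89 66 67



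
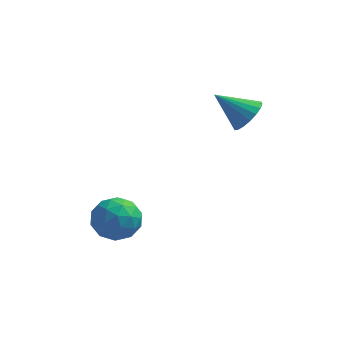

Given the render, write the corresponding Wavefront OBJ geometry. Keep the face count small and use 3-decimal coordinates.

v 1.891 3.812 1.436
v 2.401 3.971 2.085
v 0.589 3.788 2.464
v 2.303 4.313 1.97
v 2.125 4.556 1.749
v 1.9 4.652 1.466
v 1.673 4.581 1.178
v 1.49 4.358 0.94
v 1.386 4.027 0.8
v 1.382 3.654 0.787
v 1.48 3.312 0.902
v 1.658 3.069 1.123
v 1.883 2.973 1.405
v 2.11 3.044 1.694
v 2.293 3.266 1.932
v 2.397 3.597 2.071
v -3.482 0.772 -3.156
v -2.985 1.514 -2.602
v -2.055 -0.154 -3.198
v -1.558 0.588 -2.644
v -2.308 0.008 -2.19
v -3.19 0.58 -2.164
v -1.85 0.78 -3.636
v -2.732 1.352 -3.61
v -1.976 1.519 -2.898
v -2.259 1.042 -2.005
v -2.781 0.318 -3.795
v -3.064 -0.159 -2.902
v -3.359 1.224 -2.875
v -1.681 0.136 -2.925
v -2.122 -0.205 -2.658
v -1.83 0.231 -2.332
v -3.479 0.675 -2.618
v -3.187 1.112 -2.292
v -2.789 0.226 -2.05
v -1.853 0.248 -3.508
v -1.561 0.685 -3.182
v -3.21 1.129 -3.468
v -2.918 1.565 -3.142
v -2.251 1.134 -3.75
v -2.473 1.663 -2.724
v -1.634 1.119 -2.749
v -1.806 1.232 -3.331
v -2.325 1.568 -3.316
v -2.64 1.383 -2.199
v -1.801 0.839 -2.223
v -2.242 0.498 -1.957
v -2.76 0.834 -1.942
v -2.047 1.386 -2.373
v -3.239 0.521 -3.577
v -2.4 -0.023 -3.601
v -2.28 0.526 -3.858
v -2.798 0.862 -3.843
v -3.406 0.241 -3.051
v -2.567 -0.303 -3.076
v -2.715 -0.208 -2.484
v -3.234 0.128 -2.469
v -2.993 -0.026 -3.427
f 2 1 4
f 2 4 3
f 4 1 5
f 4 5 3
f 5 1 6
f 5 6 3
f 6 1 7
f 6 7 3
f 7 1 8
f 7 8 3
f 8 1 9
f 8 9 3
f 9 1 10
f 9 10 3
f 10 1 11
f 10 11 3
f 11 1 12
f 11 12 3
f 12 1 13
f 12 13 3
f 13 1 14
f 13 14 3
f 14 1 15
f 14 15 3
f 15 1 16
f 15 16 3
f 16 1 2
f 16 2 3
f 17 54 33
f 54 28 57
f 33 57 22
f 54 57 33
f 17 33 29
f 33 22 34
f 29 34 18
f 33 34 29
f 17 29 38
f 29 18 39
f 38 39 24
f 29 39 38
f 17 38 50
f 38 24 53
f 50 53 27
f 38 53 50
f 17 50 54
f 50 27 58
f 54 58 28
f 50 58 54
f 18 34 45
f 34 22 48
f 45 48 26
f 34 48 45
f 22 57 35
f 57 28 56
f 35 56 21
f 57 56 35
f 28 58 55
f 58 27 51
f 55 51 19
f 58 51 55
f 27 53 52
f 53 24 40
f 52 40 23
f 53 40 52
f 24 39 44
f 39 18 41
f 44 41 25
f 39 41 44
f 20 46 32
f 46 26 47
f 32 47 21
f 46 47 32
f 20 32 30
f 32 21 31
f 30 31 19
f 32 31 30
f 20 30 37
f 30 19 36
f 37 36 23
f 30 36 37
f 20 37 42
f 37 23 43
f 42 43 25
f 37 43 42
f 20 42 46
f 42 25 49
f 46 49 26
f 42 49 46
f 21 47 35
f 47 26 48
f 35 48 22
f 47 48 35
f 19 31 55
f 31 21 56
f 55 56 28
f 31 56 55
f 23 36 52
f 36 19 51
f 52 51 27
f 36 51 52
f 25 43 44
f 43 23 40
f 44 40 24
f 43 40 44
f 26 49 45
f 49 25 41
f 45 41 18
f 49 41 45

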